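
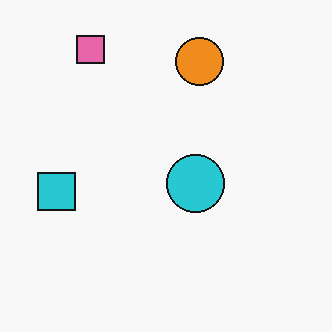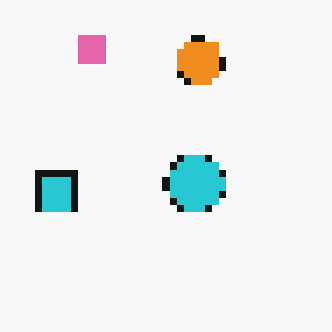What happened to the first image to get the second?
It was pixelated into visible square blocks.

Shapes are reduced to large square blocks; fine edges and outlines are lost — a downscale-then-upscale (mosaic) effect.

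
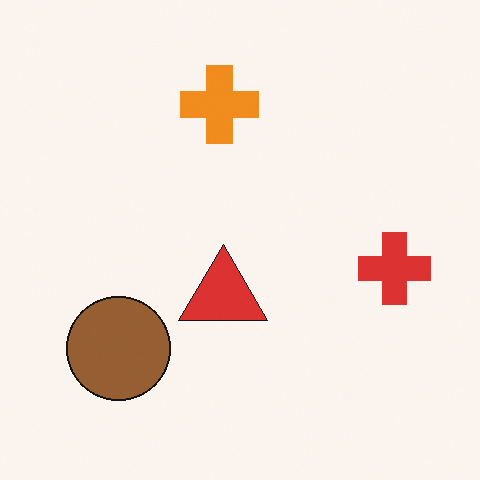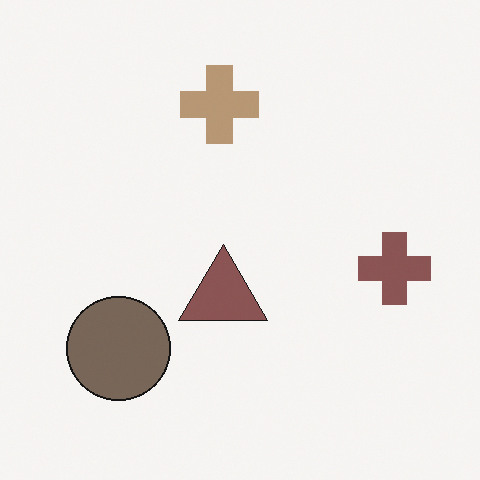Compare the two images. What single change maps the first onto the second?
It was heavily desaturated.

All colors are more muted and greyish — a global saturation change.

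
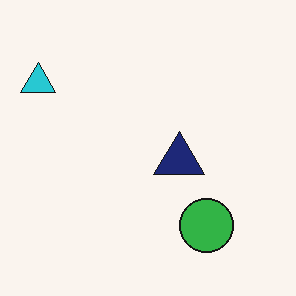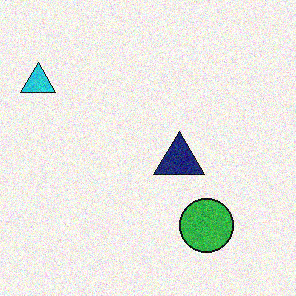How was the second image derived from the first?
The transformation is: degraded with moderate additive noise.

Random speckle covers the whole image, including the flat background.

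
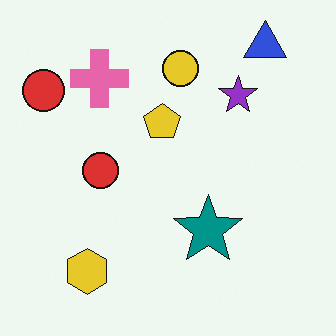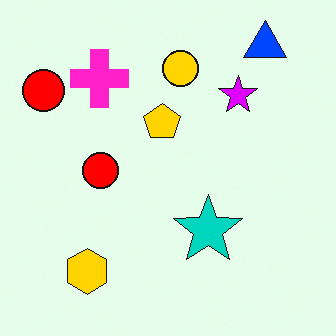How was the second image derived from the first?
The image was heavily oversaturated.

All colors are more vivid — a global saturation change.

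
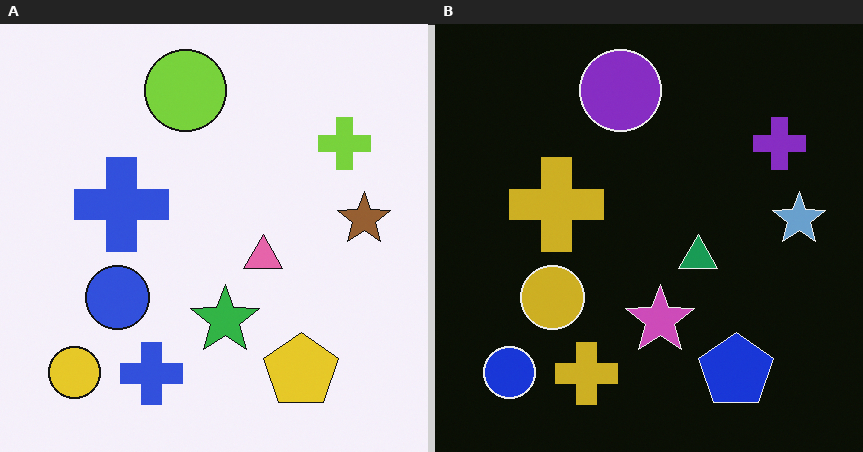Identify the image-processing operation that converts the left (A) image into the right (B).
Color-inverted (negative).

The light background has become dark and every shape's color is its complement — a photographic negative.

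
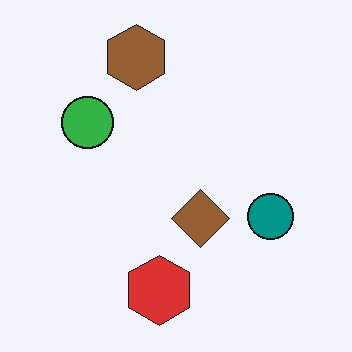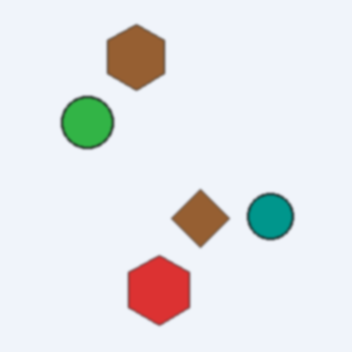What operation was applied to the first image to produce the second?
Slightly softened.

Shape edges and outlines are uniformly softened across the whole image.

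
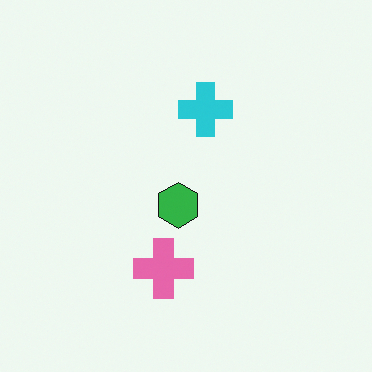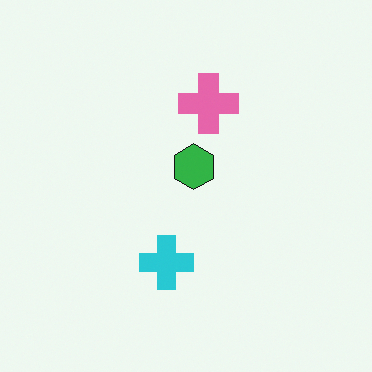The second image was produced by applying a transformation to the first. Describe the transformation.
The image was rotated 180°.

The pink cross sits in the bottom of the first image and the top of the second — consistent with a whole-image 180° rotation.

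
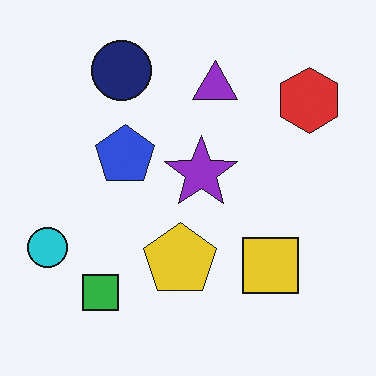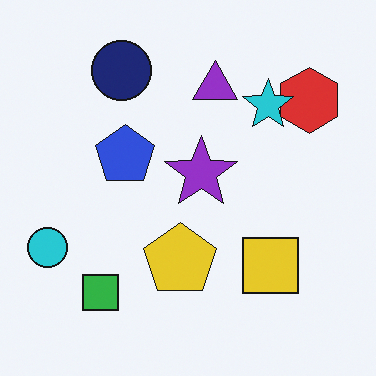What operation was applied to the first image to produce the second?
The second image is the first overlaid with an additional cyan star.

A cyan star appears in the second image that is absent from the first.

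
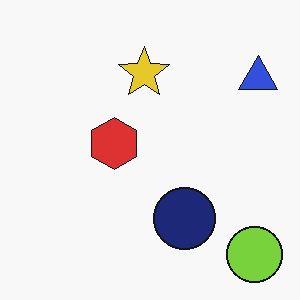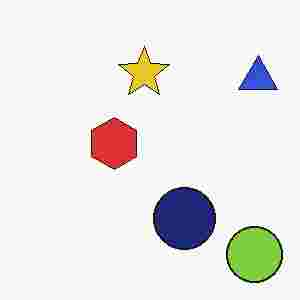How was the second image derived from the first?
Degraded with heavy JPEG compression.

Blocky 8×8 compression artifacts appear around shape edges and the flat background shows ringing — characteristic JPEG degradation.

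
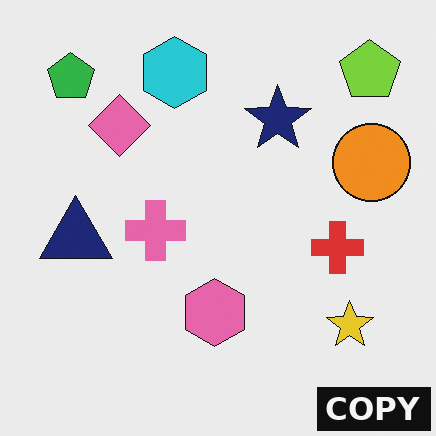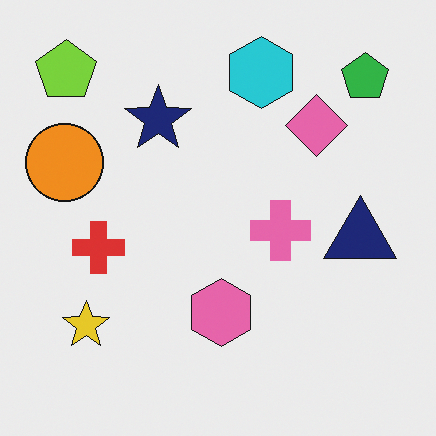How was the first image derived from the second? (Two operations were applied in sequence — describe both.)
This is the original image flipped horizontally (left ↔ right), then watermarked with the text "COPY" in the lower-right corner.

The orange circle is in the left of the second image and the right of the first — shapes on opposite sides of the vertical midline have swapped in a mirror flip. A dark label reading "COPY" appears in the lower-right corner.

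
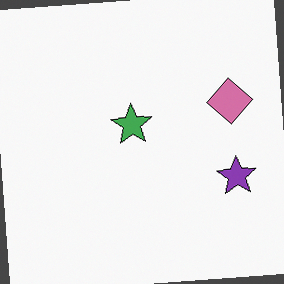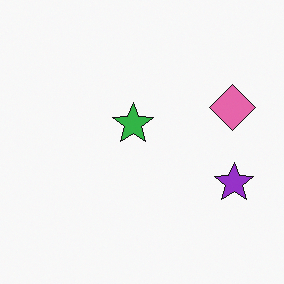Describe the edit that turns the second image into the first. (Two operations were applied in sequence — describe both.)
It was slightly desaturated, then rotated counter-clockwise by a few degrees.

All colors are more muted and greyish — a global saturation change. Every shape is tilted by the same angle and the image corners show triangular fill wedges — a whole-image rotation by a non-right angle.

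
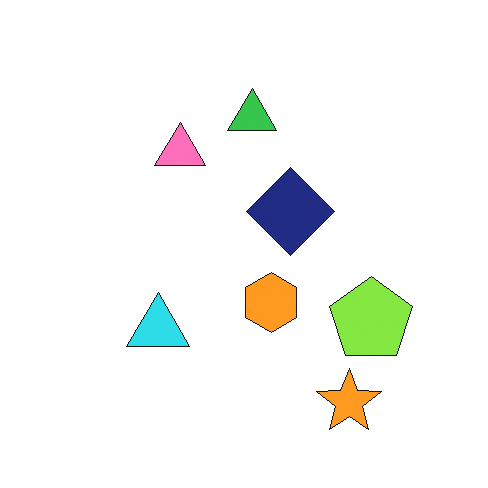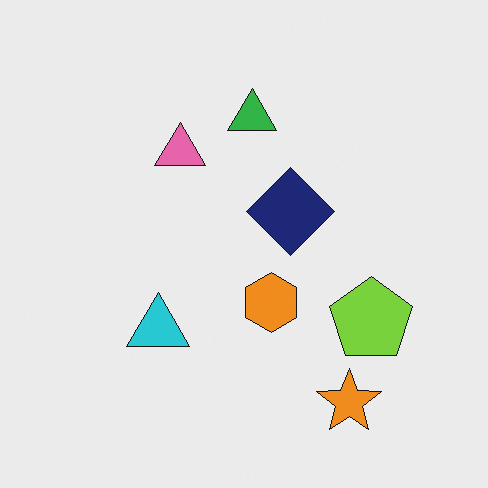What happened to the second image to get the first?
The transformation is: brightened a little.

Every pixel — background and shapes alike — is uniformly brightened.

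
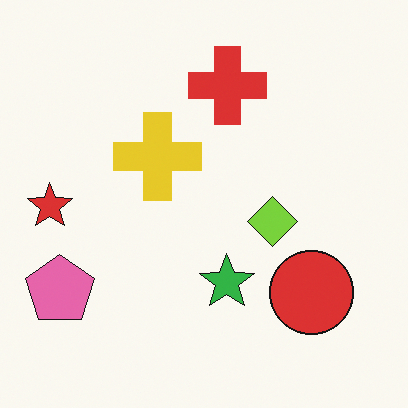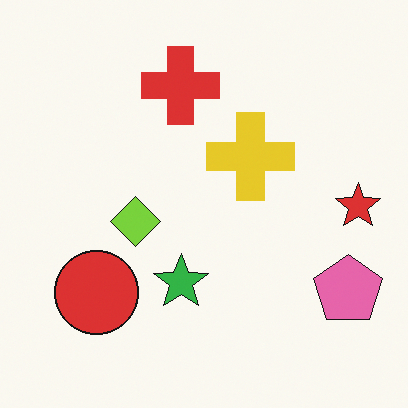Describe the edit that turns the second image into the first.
This is the original image flipped horizontally (left ↔ right).

The red star is in the right of the second image and the left of the first — shapes on opposite sides of the vertical midline have swapped in a mirror flip.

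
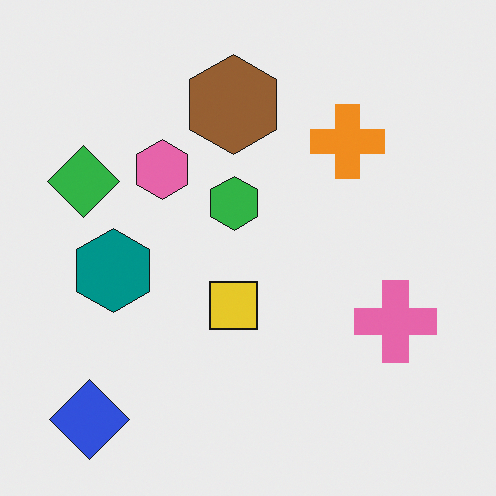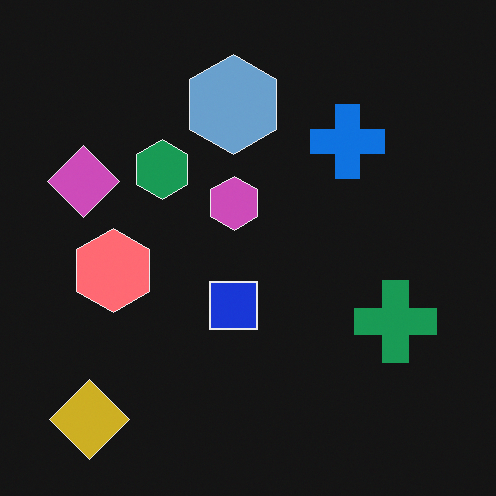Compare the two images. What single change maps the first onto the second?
It was color-inverted (negative).

The light background has become dark and every shape's color is its complement — a photographic negative.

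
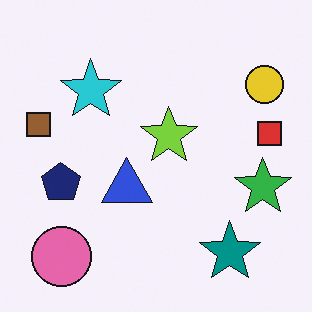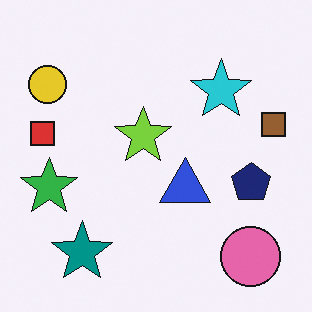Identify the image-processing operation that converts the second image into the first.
The image was flipped horizontally (left ↔ right).

The brown square is in the right of the second image and the left of the first — shapes on opposite sides of the vertical midline have swapped in a mirror flip.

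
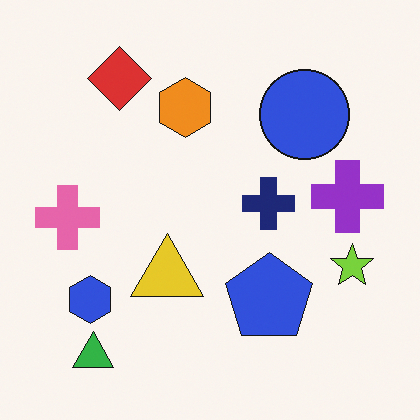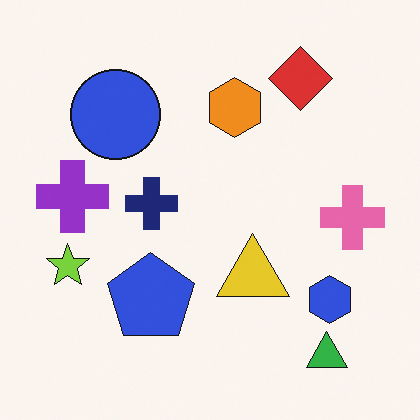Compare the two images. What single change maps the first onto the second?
This is the original image flipped horizontally (left ↔ right).

The pink cross is in the left of the first image and the right of the second — shapes on opposite sides of the vertical midline have swapped in a mirror flip.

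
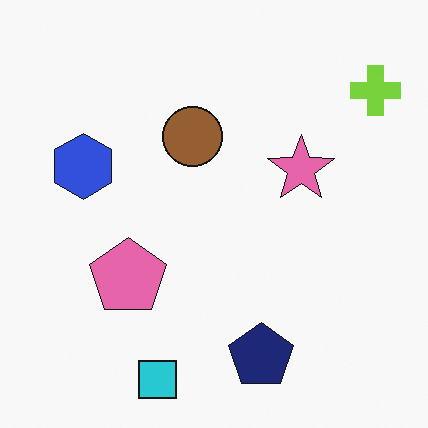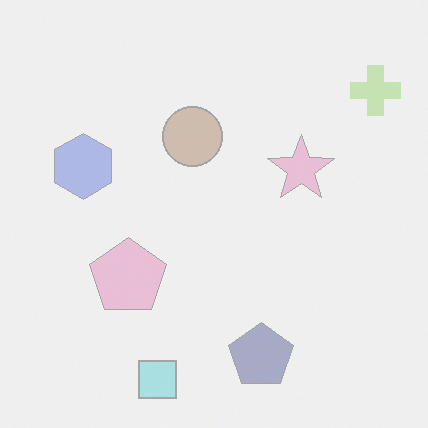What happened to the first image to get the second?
The image was given much lower contrast.

Tones are pushed toward mid-grey across the whole image — a global contrast change.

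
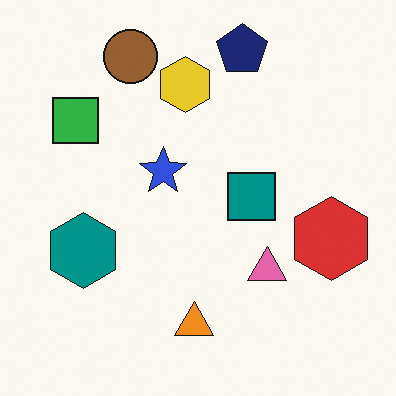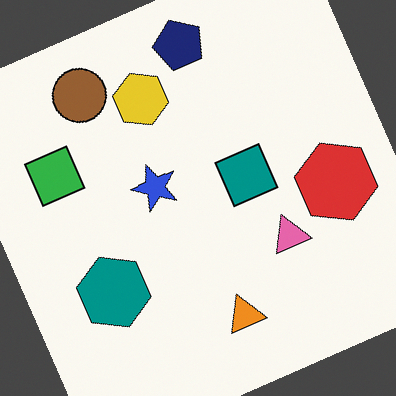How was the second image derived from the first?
The transformation is: rotated counter-clockwise by a moderate amount.

Every shape is tilted by the same angle and the image corners show triangular fill wedges — a whole-image rotation by a non-right angle.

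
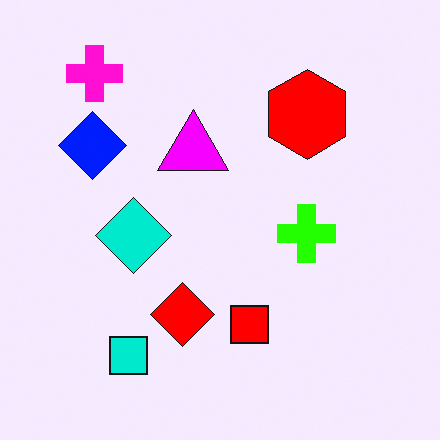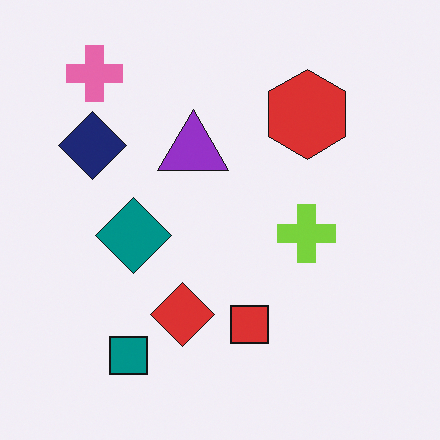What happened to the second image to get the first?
The transformation is: heavily oversaturated.

All colors are more vivid — a global saturation change.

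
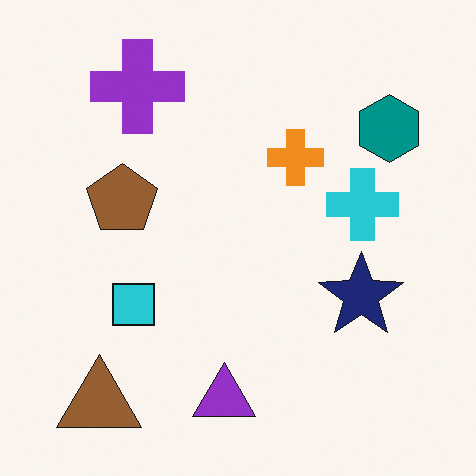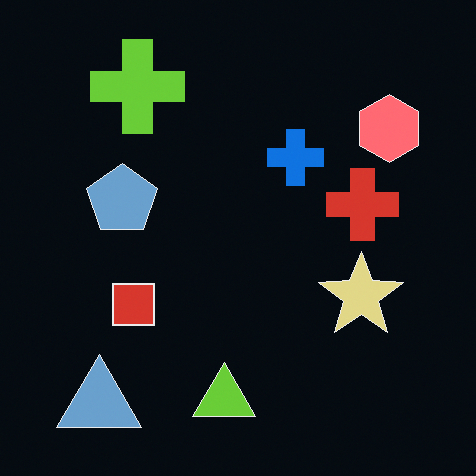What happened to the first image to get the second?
The image was color-inverted (negative).

The light background has become dark and every shape's color is its complement — a photographic negative.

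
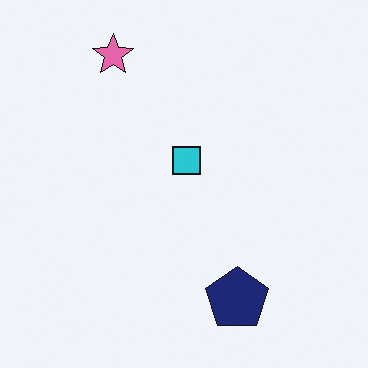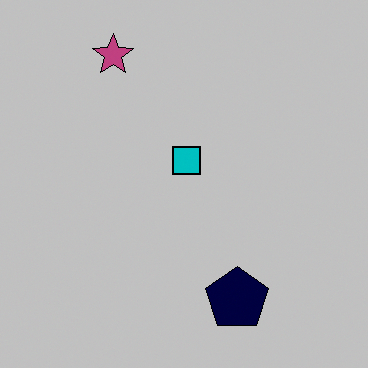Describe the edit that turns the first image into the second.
This is the original image aggressively posterized.

Each flat color has snapped to a coarser quantized level — most visibly, the near-white background has dropped to a flat grey.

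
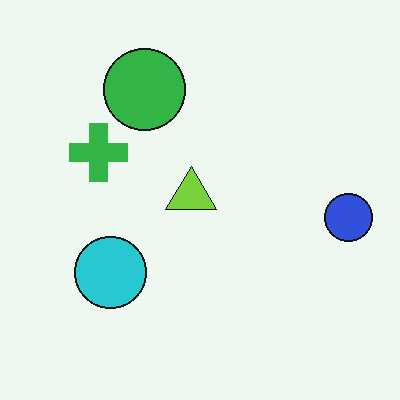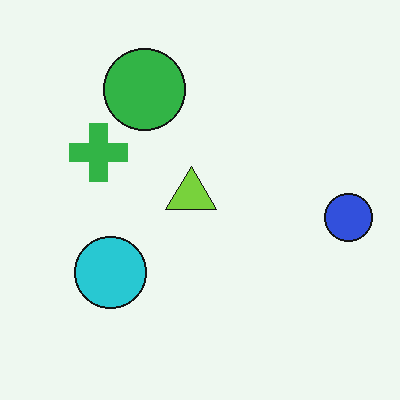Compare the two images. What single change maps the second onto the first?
It was JPEG-compressed with visible artifacts.

Blocky 8×8 compression artifacts appear around shape edges and the flat background shows ringing — characteristic JPEG degradation.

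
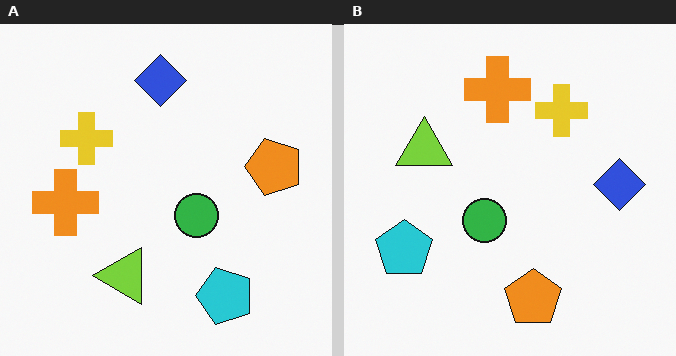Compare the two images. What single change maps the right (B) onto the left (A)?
This is the original image rotated 90° counter-clockwise.

The cyan pentagon sits in the bottom-left of the right (B) image and the bottom-right of the left (A) — consistent with a whole-image 90° counter-clockwise rotation.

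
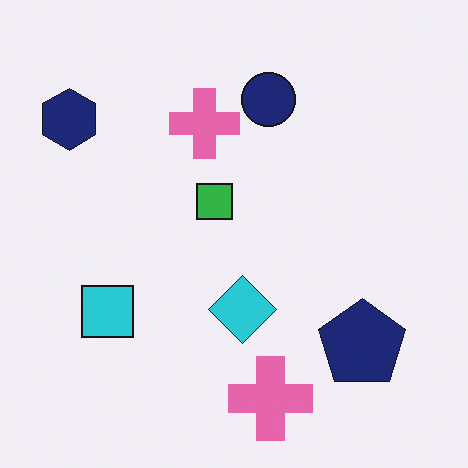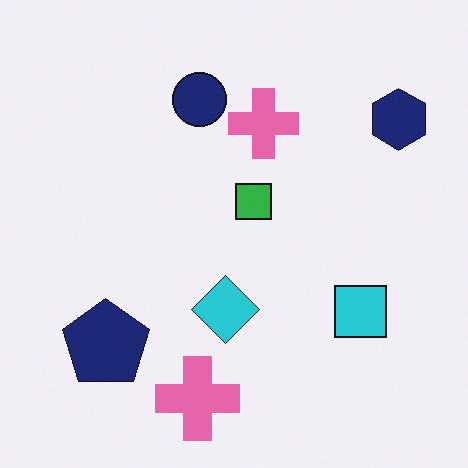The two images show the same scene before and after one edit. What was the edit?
The second image is the first flipped horizontally (left ↔ right).

The navy hexagon is in the top-left of the first image and the top-right of the second — shapes on opposite sides of the vertical midline have swapped in a mirror flip.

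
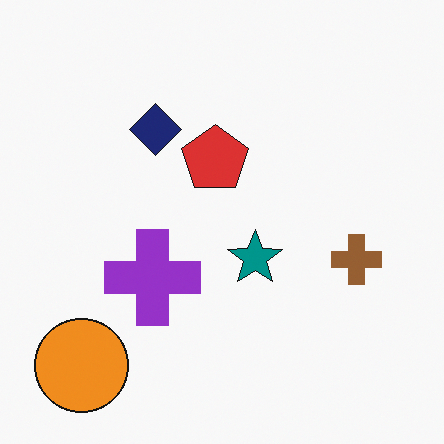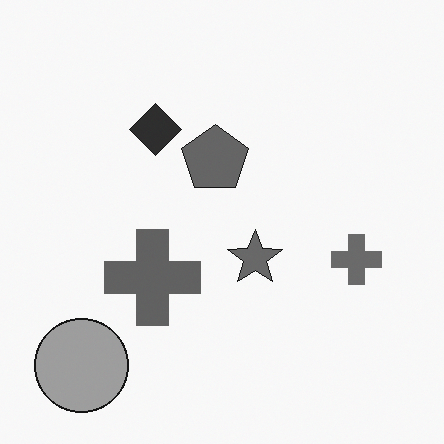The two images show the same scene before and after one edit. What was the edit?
The second image is the first converted to grayscale.

All color is removed — every shape is now a shade of grey.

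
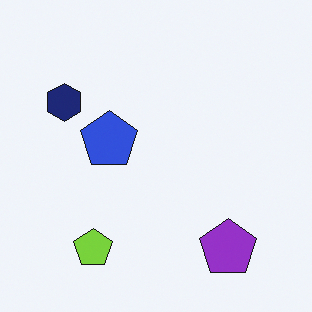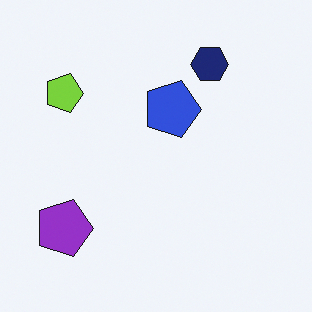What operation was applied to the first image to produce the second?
Rotated 90° clockwise.

The purple pentagon sits in the bottom-right of the first image and the bottom-left of the second — consistent with a whole-image 90° clockwise rotation.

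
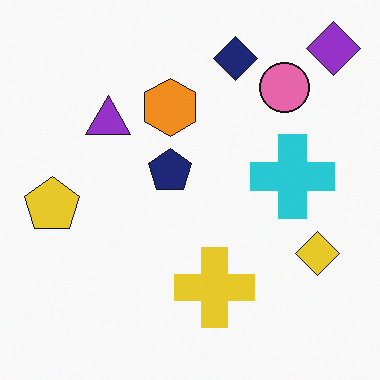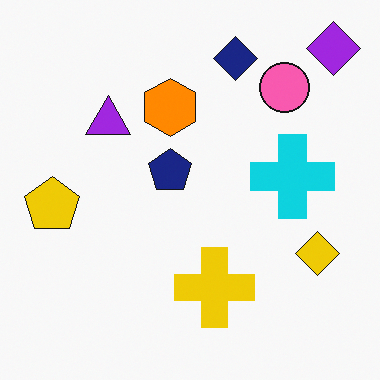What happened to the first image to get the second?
The image was slightly oversaturated.

All colors are more vivid — a global saturation change.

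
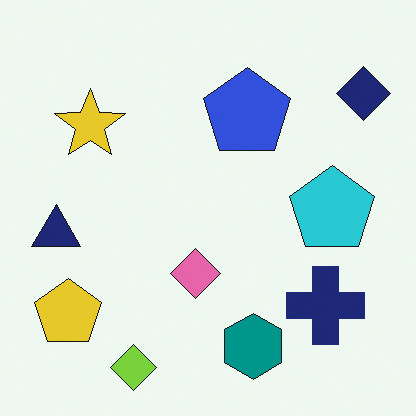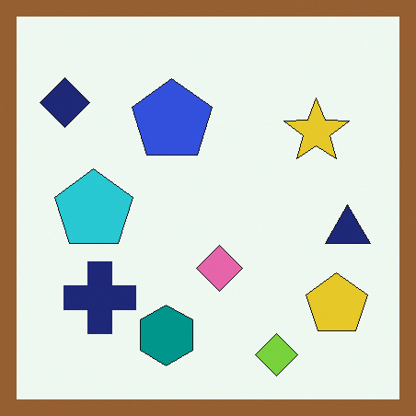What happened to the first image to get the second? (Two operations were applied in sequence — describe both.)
Flipped horizontally (left ↔ right), then framed with a brown border.

The navy diamond is in the top-right of the first image and the top-left of the second — shapes on opposite sides of the vertical midline have swapped in a mirror flip. A solid brown frame runs around the edge of the second image, with the content slightly shrunk inside it.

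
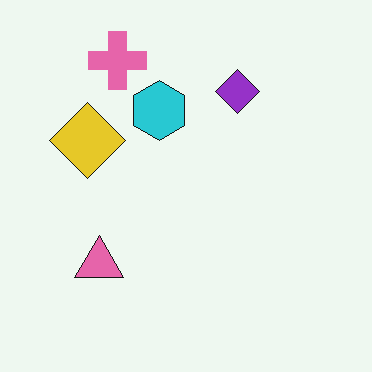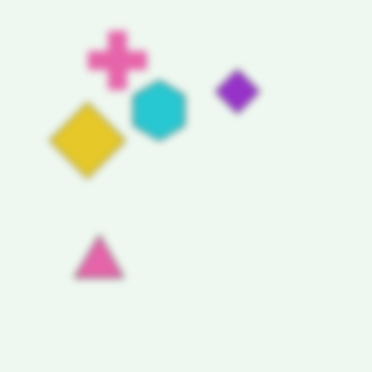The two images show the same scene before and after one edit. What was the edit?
It was moderately blurred.

Shape edges and outlines are uniformly softened across the whole image.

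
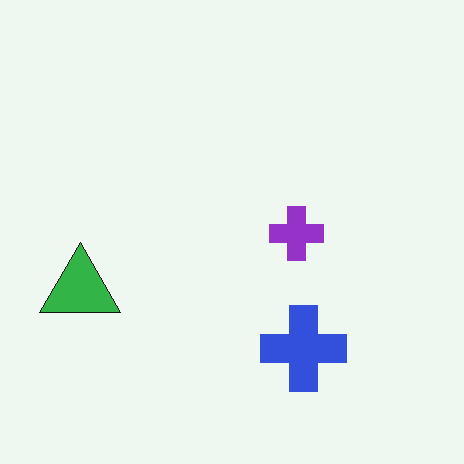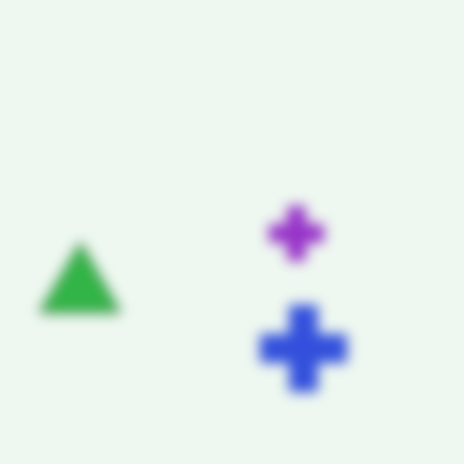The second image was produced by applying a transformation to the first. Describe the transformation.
Strongly gaussian-blurred.

Shape edges and outlines are uniformly softened across the whole image.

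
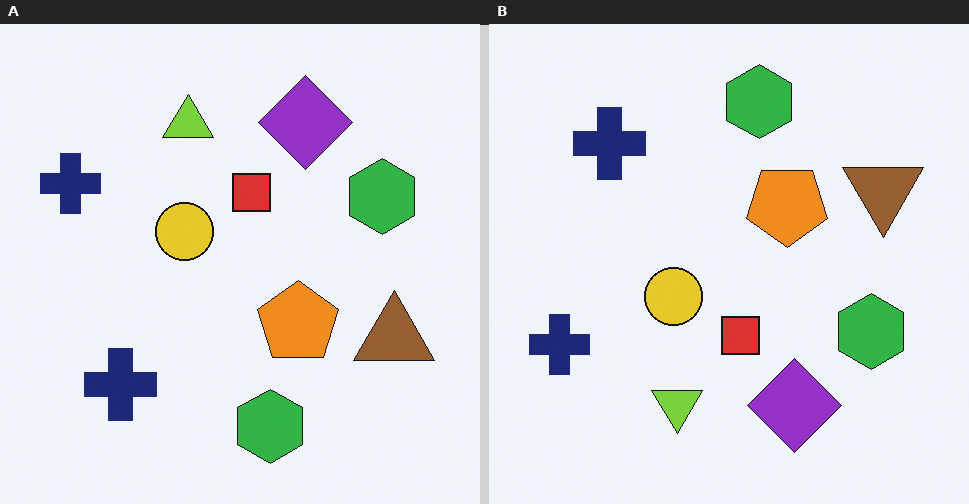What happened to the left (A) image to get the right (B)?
This is the original image flipped vertically (top ↔ bottom).

The purple diamond is in the top of the left (A) image and the bottom of the right (B) — shapes on opposite sides of the horizontal midline have swapped in a mirror flip.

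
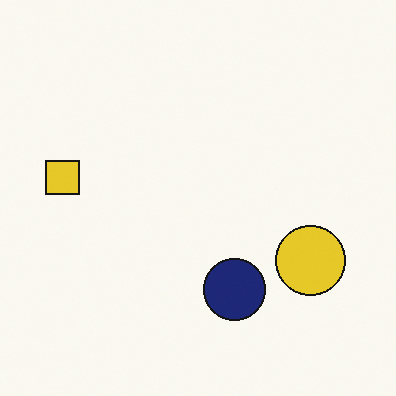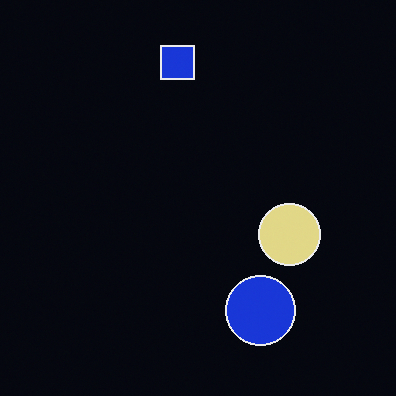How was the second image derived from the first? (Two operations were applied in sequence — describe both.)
The second image is the first color-inverted (negative), then transposed (reflected across the top-left ↔ bottom-right diagonal).

The light background has become dark and every shape's color is its complement — a photographic negative. Shapes have swapped their row and column positions — what was in the top-right is now in the bottom-left — a diagonal reflection.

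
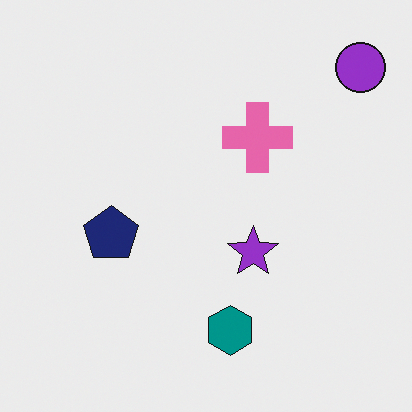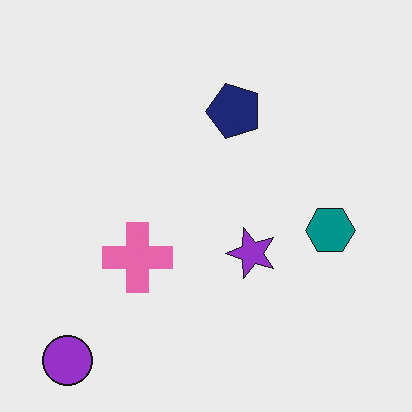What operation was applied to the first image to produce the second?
The second image is the first transposed (reflected across the top-left ↔ bottom-right diagonal).

Shapes have swapped their row and column positions — what was in the top-right is now in the bottom-left — a diagonal reflection.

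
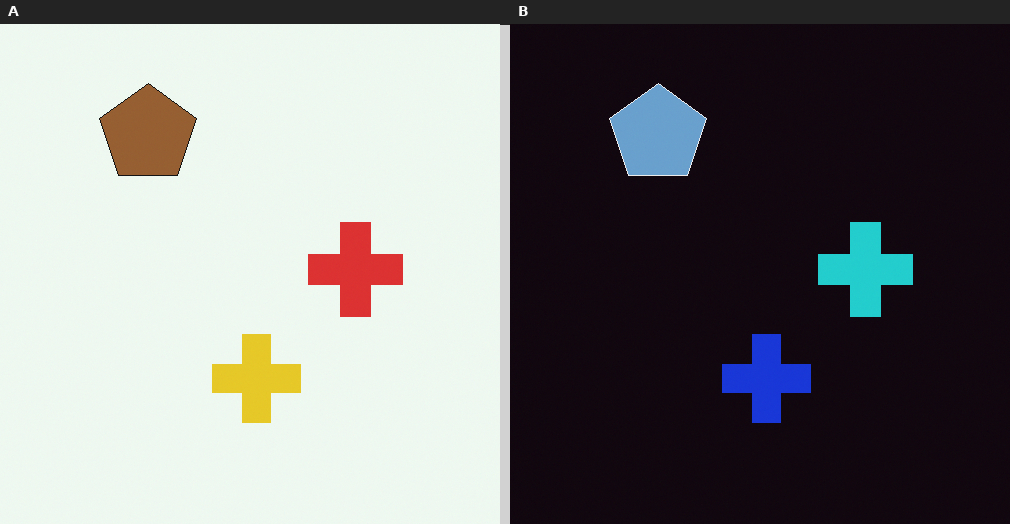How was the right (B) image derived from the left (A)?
The image was color-inverted (negative).

The light background has become dark and every shape's color is its complement — a photographic negative.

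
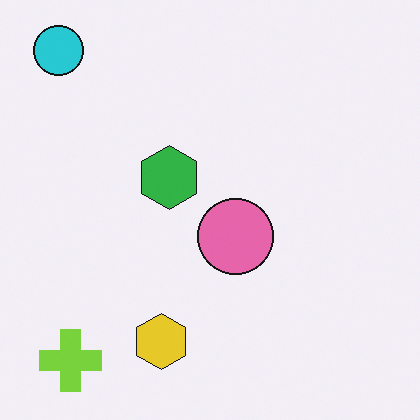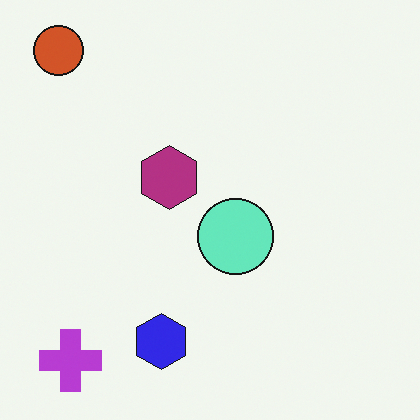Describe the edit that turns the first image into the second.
Hue-shifted through roughly half the color wheel.

Every shape's color has rotated by the same amount around the hue wheel — a uniform hue shift.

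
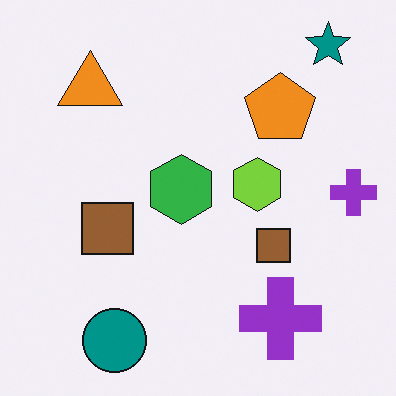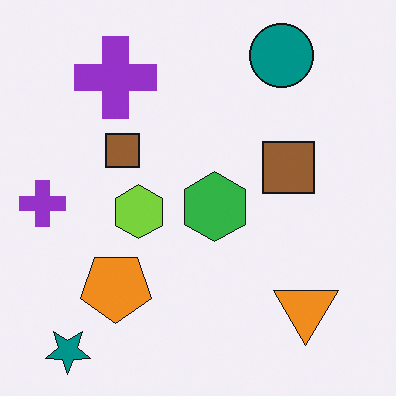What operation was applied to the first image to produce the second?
The second image is the first rotated 180°.

The teal star sits in the top-right of the first image and the bottom-left of the second — consistent with a whole-image 180° rotation.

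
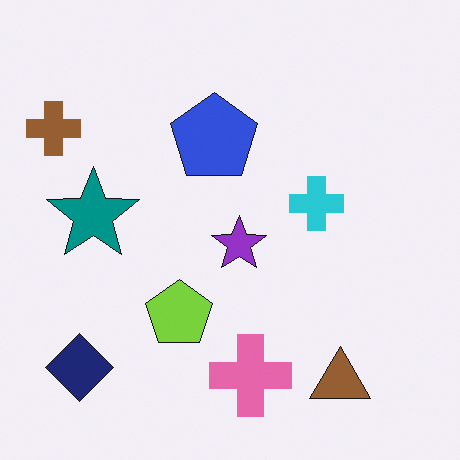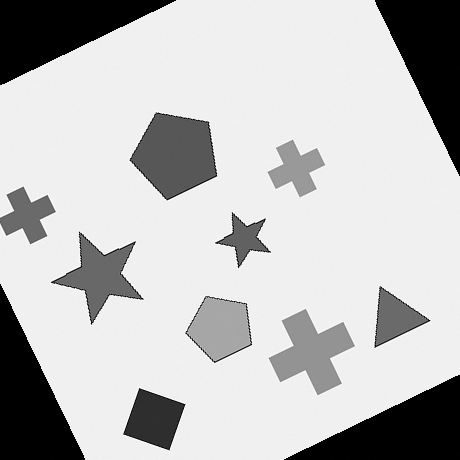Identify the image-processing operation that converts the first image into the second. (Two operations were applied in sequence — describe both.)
The second image is the first converted to grayscale, then rotated counter-clockwise by a clearly visible amount.

All color is removed — every shape is now a shade of grey. Every shape is tilted by the same angle and the image corners show triangular fill wedges — a whole-image rotation by a non-right angle.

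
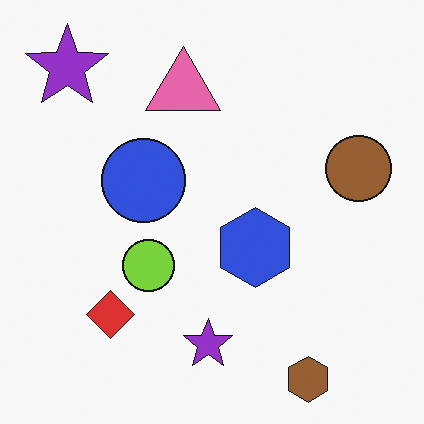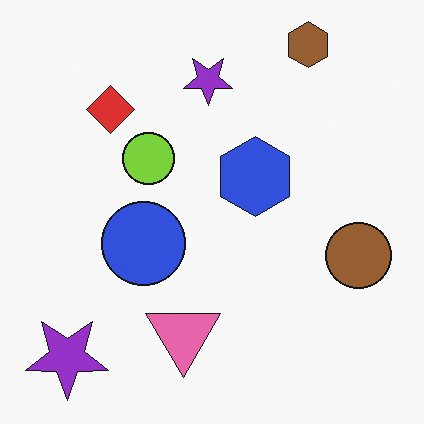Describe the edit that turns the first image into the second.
Flipped vertically (top ↔ bottom).

The brown hexagon is in the bottom-right of the first image and the top-right of the second — shapes on opposite sides of the horizontal midline have swapped in a mirror flip.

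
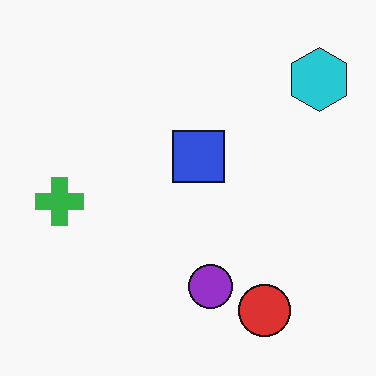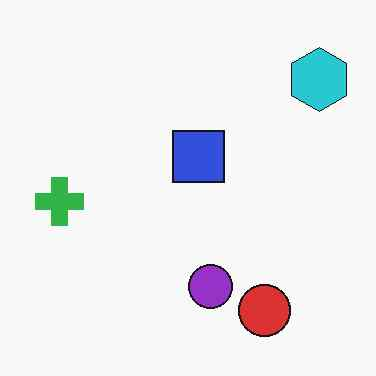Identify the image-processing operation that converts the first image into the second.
Given moderate JPEG compression.

Blocky 8×8 compression artifacts appear around shape edges and the flat background shows ringing — characteristic JPEG degradation.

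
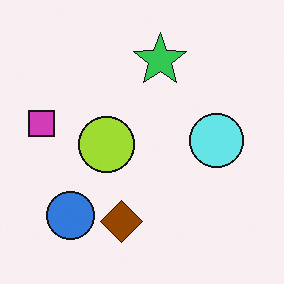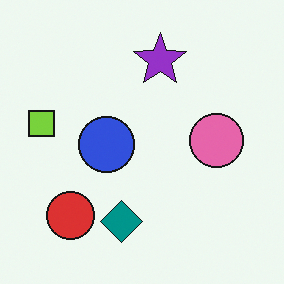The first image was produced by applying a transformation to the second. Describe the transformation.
The image was hue-shifted by a large amount.

Every shape's color has rotated by the same amount around the hue wheel — a uniform hue shift.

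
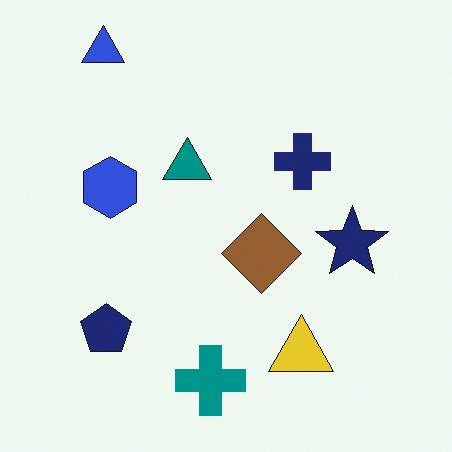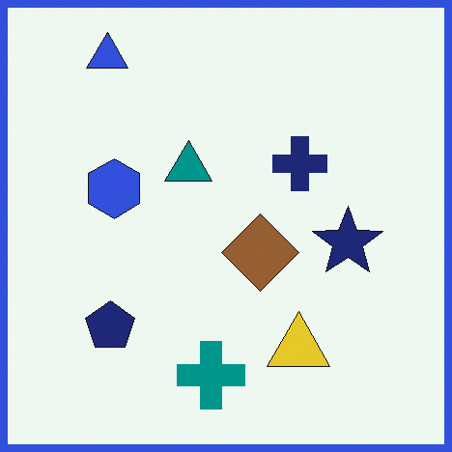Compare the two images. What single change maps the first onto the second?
The image was framed with a blue border.

A solid blue frame runs around the edge of the second image, with the content slightly shrunk inside it.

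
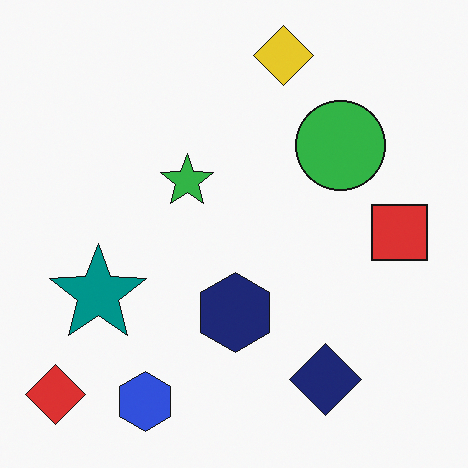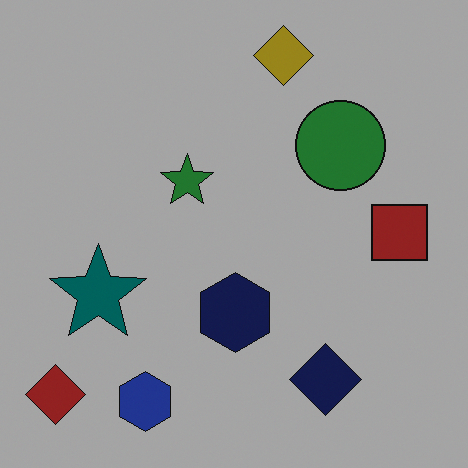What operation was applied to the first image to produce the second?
Darkened a lot.

Every pixel — background and shapes alike — is uniformly darkened.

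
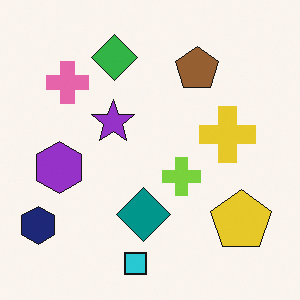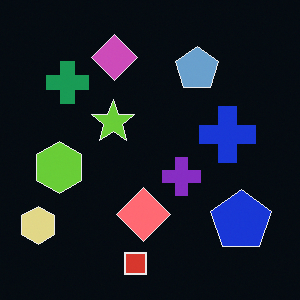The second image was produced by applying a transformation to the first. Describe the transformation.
The transformation is: color-inverted (negative).

The light background has become dark and every shape's color is its complement — a photographic negative.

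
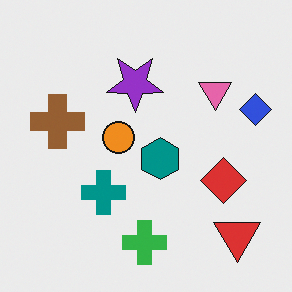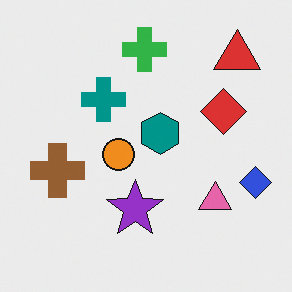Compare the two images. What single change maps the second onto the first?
It was flipped vertically (top ↔ bottom).

The green cross is in the top of the second image and the bottom of the first — shapes on opposite sides of the horizontal midline have swapped in a mirror flip.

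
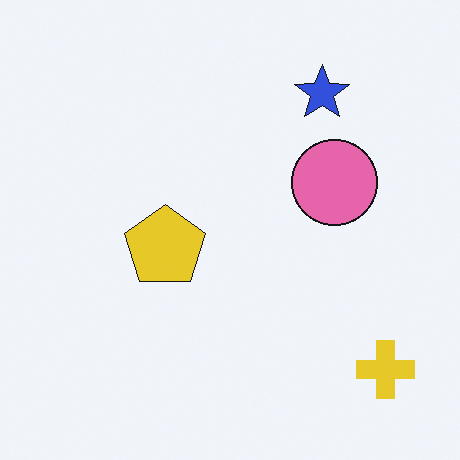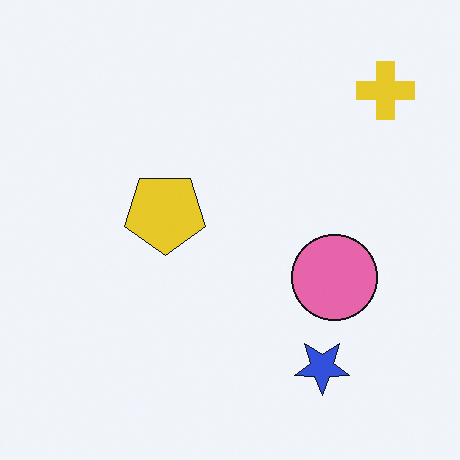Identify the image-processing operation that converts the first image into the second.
It was flipped vertically (top ↔ bottom).

The yellow cross is in the bottom-right of the first image and the top-right of the second — shapes on opposite sides of the horizontal midline have swapped in a mirror flip.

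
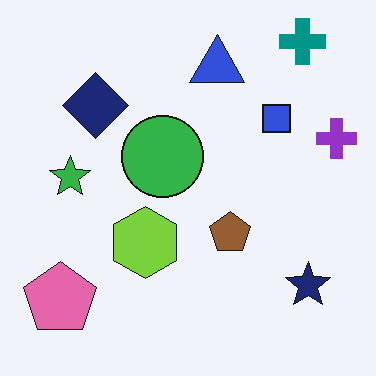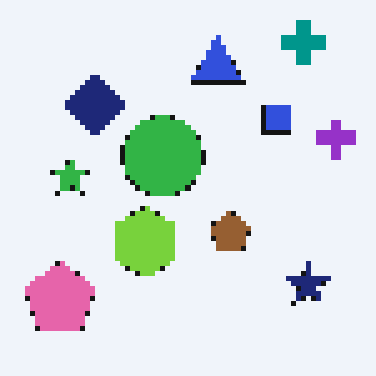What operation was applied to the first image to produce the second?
Mildly pixelated.

Shapes are reduced to large square blocks; fine edges and outlines are lost — a downscale-then-upscale (mosaic) effect.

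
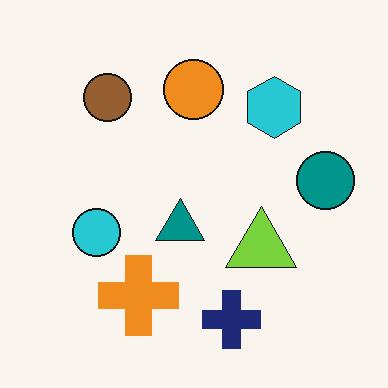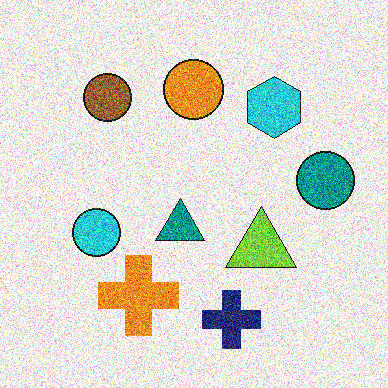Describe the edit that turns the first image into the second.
The second image is the first degraded with heavy additive noise.

Random speckle covers the whole image, including the flat background.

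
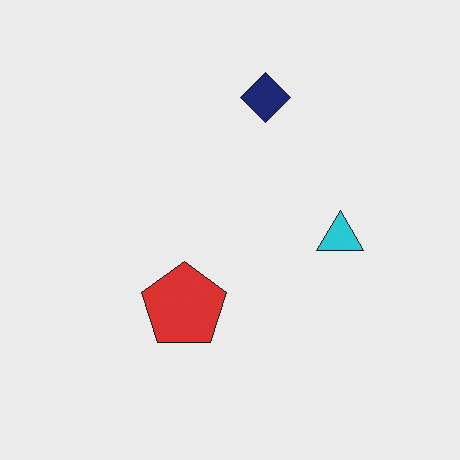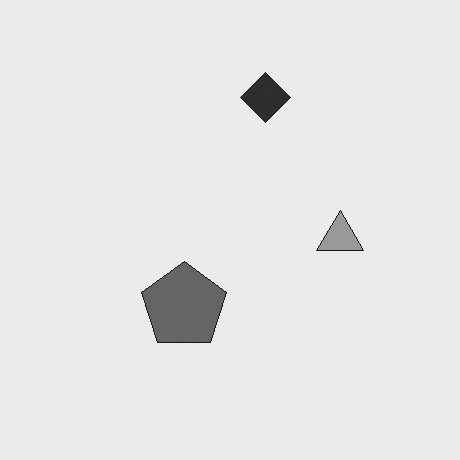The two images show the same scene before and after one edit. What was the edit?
The image was converted to grayscale.

All color is removed — every shape is now a shade of grey.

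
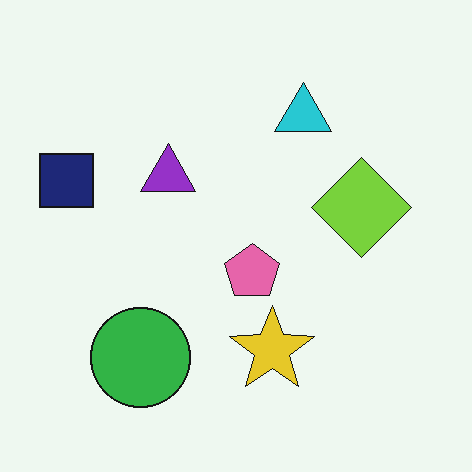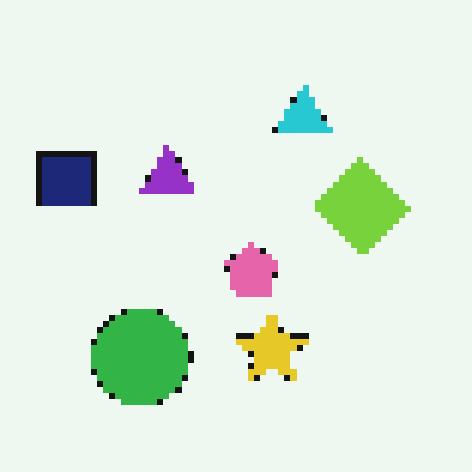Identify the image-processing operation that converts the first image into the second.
The image was moderately pixelated.

Shapes are reduced to large square blocks; fine edges and outlines are lost — a downscale-then-upscale (mosaic) effect.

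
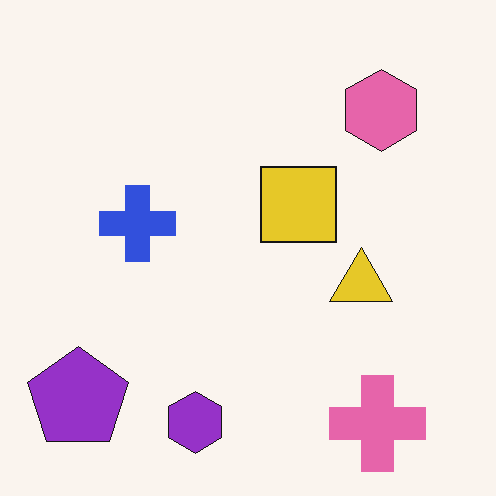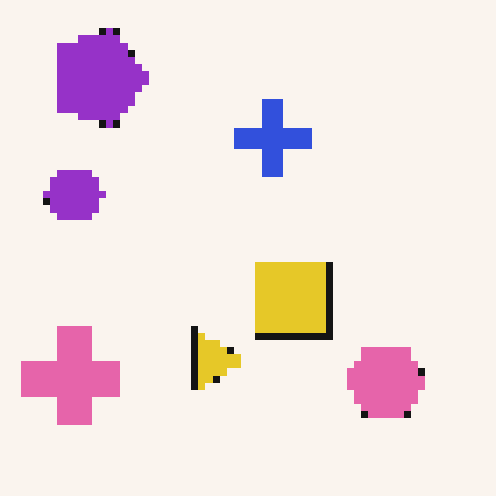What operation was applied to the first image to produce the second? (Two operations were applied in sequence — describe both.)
The image was rotated 90° clockwise, then pixelated into visible square blocks.

The purple pentagon sits in the bottom-left of the first image and the top-left of the second — consistent with a whole-image 90° clockwise rotation. Shapes are reduced to large square blocks; fine edges and outlines are lost — a downscale-then-upscale (mosaic) effect.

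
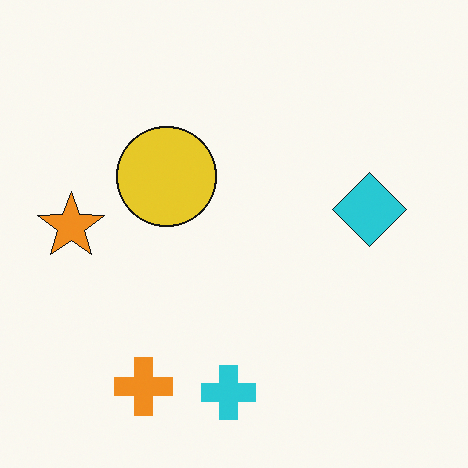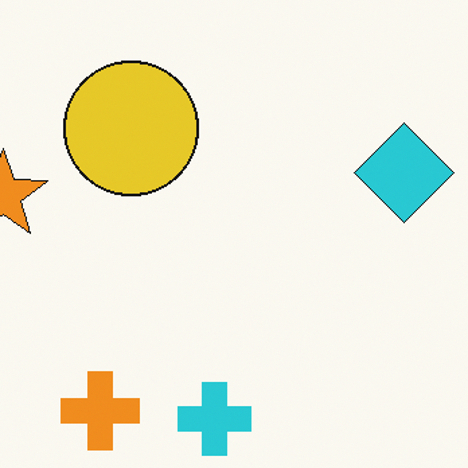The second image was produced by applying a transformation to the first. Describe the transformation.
The second image is the first cropped slightly and scaled back up.

The visible shapes are larger and the field of view is narrower; shapes near the original edges may be partly or wholly outside the frame — a crop-and-rescale.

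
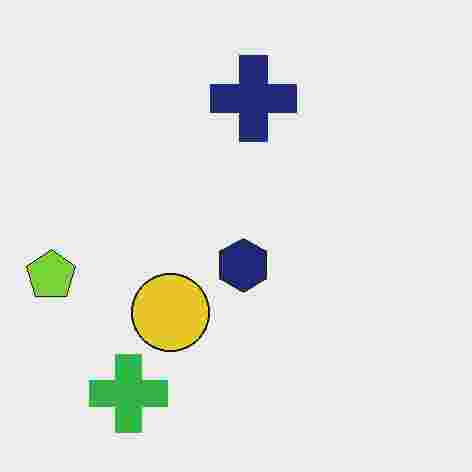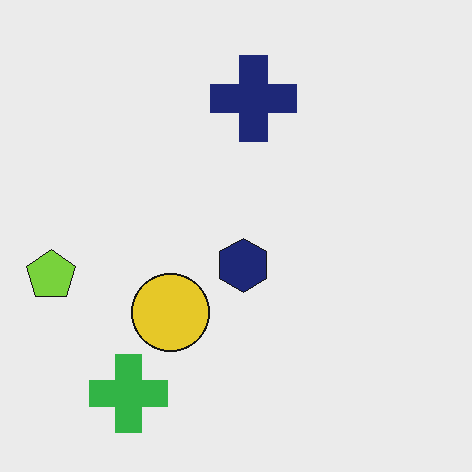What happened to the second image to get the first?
This is the original image heavily JPEG-compressed with obvious blocking artifacts.

Blocky 8×8 compression artifacts appear around shape edges and the flat background shows ringing — characteristic JPEG degradation.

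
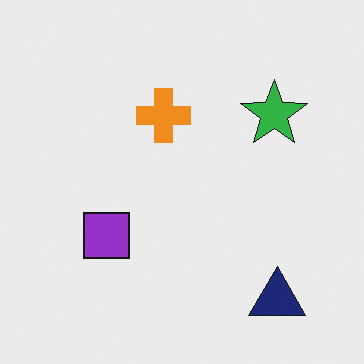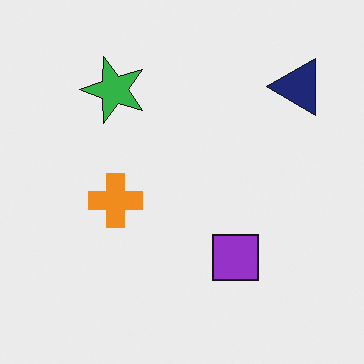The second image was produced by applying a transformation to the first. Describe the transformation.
It was rotated 90° counter-clockwise.

The navy triangle sits in the bottom-right of the first image and the top-right of the second — consistent with a whole-image 90° counter-clockwise rotation.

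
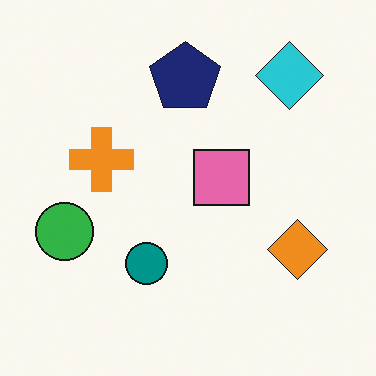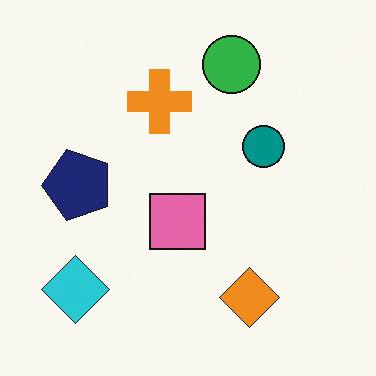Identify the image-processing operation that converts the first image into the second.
The second image is the first transposed (reflected across the top-left ↔ bottom-right diagonal).

Shapes have swapped their row and column positions — what was in the top-right is now in the bottom-left — a diagonal reflection.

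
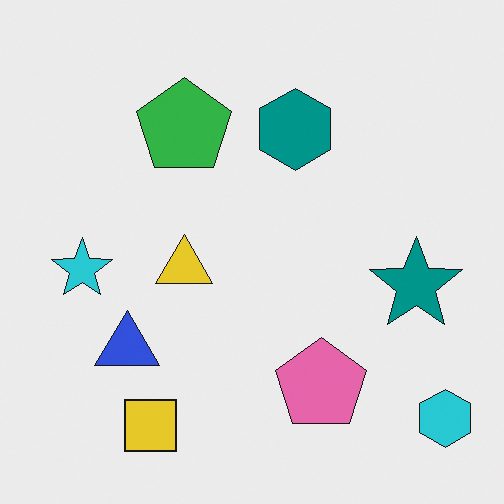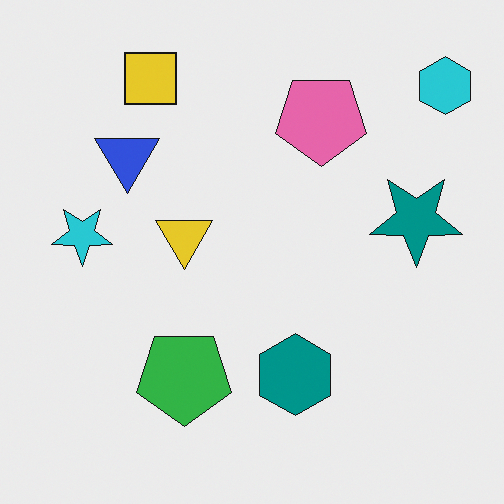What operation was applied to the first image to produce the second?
Flipped vertically (top ↔ bottom).

The yellow square is in the bottom-left of the first image and the top-left of the second — shapes on opposite sides of the horizontal midline have swapped in a mirror flip.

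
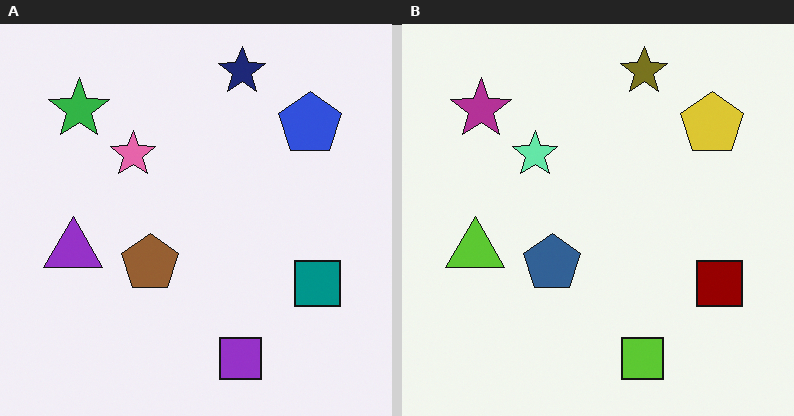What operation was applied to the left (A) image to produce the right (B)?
The image was hue-shifted through roughly half the color wheel.

Every shape's color has rotated by the same amount around the hue wheel — a uniform hue shift.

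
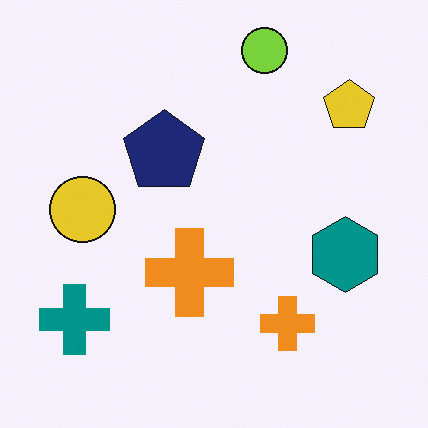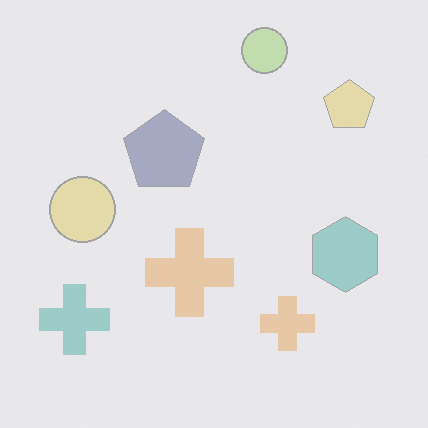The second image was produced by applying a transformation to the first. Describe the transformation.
It was washed out (contrast reduced).

Tones are pushed toward mid-grey across the whole image — a global contrast change.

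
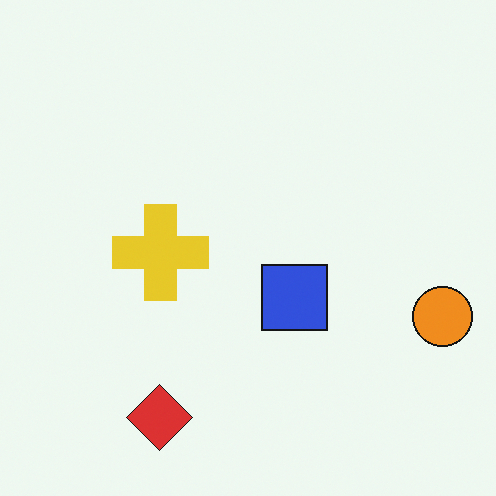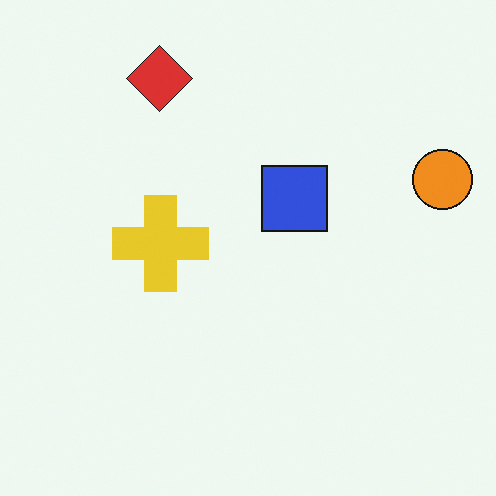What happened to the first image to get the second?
The second image is the first flipped vertically (top ↔ bottom).

The red diamond is in the bottom-left of the first image and the top-left of the second — shapes on opposite sides of the horizontal midline have swapped in a mirror flip.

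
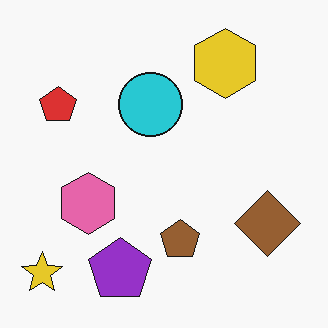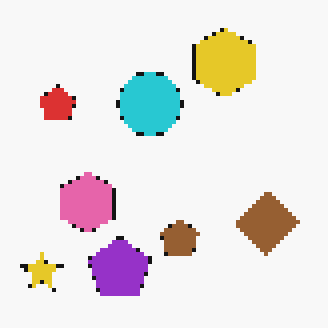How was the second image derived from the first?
The image was lightly pixelated (a mild mosaic effect).

Shapes are reduced to large square blocks; fine edges and outlines are lost — a downscale-then-upscale (mosaic) effect.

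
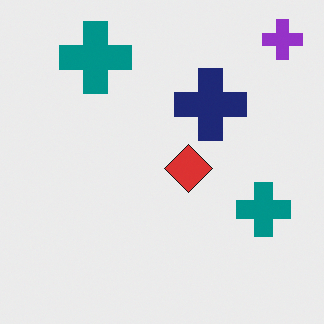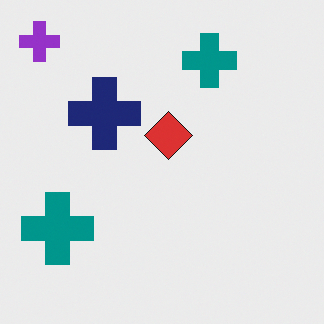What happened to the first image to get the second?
Rotated 90° counter-clockwise.

The purple cross sits in the top-right of the first image and the top-left of the second — consistent with a whole-image 90° counter-clockwise rotation.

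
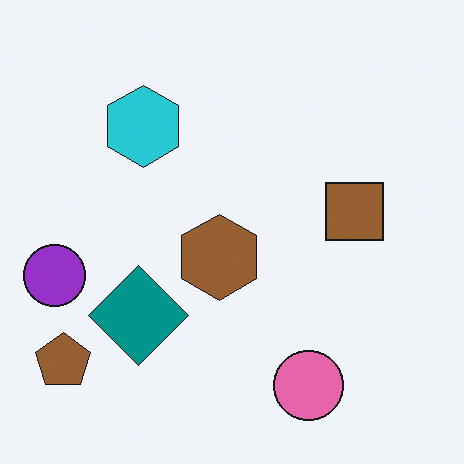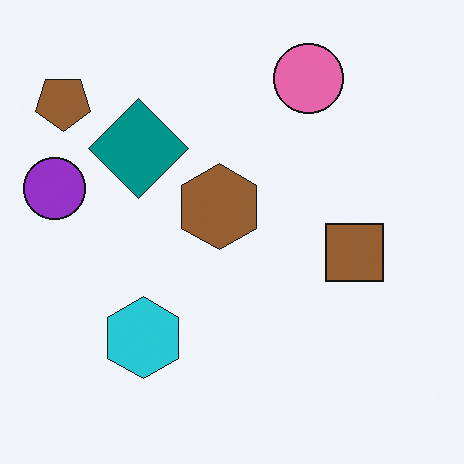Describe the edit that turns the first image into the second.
The image was flipped vertically (top ↔ bottom).

The pink circle is in the bottom of the first image and the top of the second — shapes on opposite sides of the horizontal midline have swapped in a mirror flip.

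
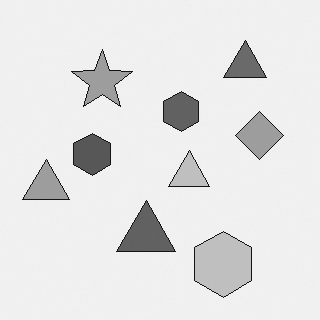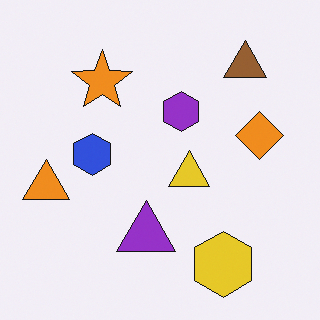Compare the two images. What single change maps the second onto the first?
The transformation is: converted to grayscale.

All color is removed — every shape is now a shade of grey.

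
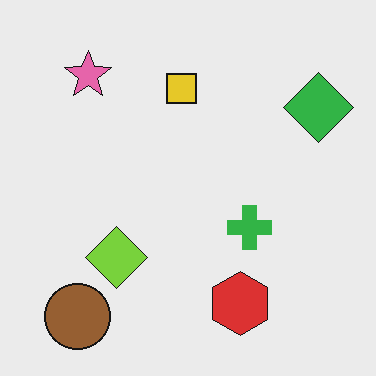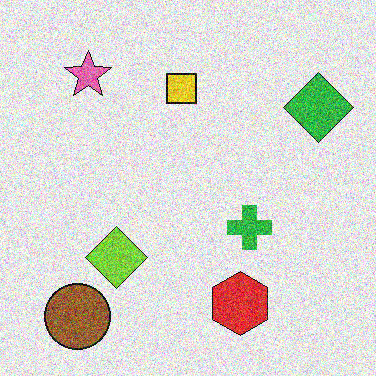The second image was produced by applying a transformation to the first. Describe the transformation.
The second image is the first degraded with a thick layer of grain.

Random speckle covers the whole image, including the flat background.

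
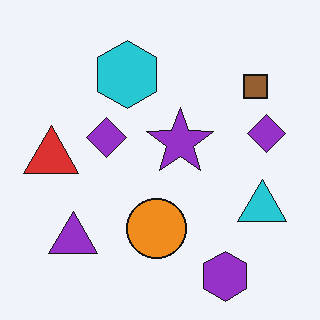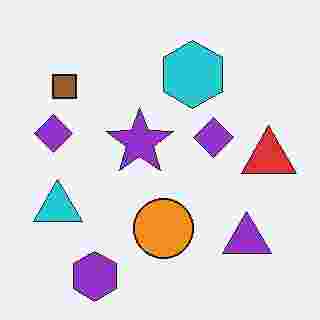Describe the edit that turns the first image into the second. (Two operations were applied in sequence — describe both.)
This is the original image degraded with heavy JPEG compression, then flipped horizontally (left ↔ right).

Blocky 8×8 compression artifacts appear around shape edges and the flat background shows ringing — characteristic JPEG degradation. The red triangle is in the left of the first image and the right of the second — shapes on opposite sides of the vertical midline have swapped in a mirror flip.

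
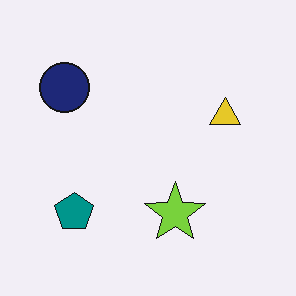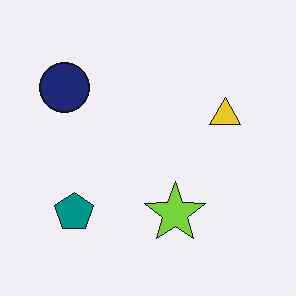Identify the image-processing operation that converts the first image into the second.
Given moderate JPEG compression.

Blocky 8×8 compression artifacts appear around shape edges and the flat background shows ringing — characteristic JPEG degradation.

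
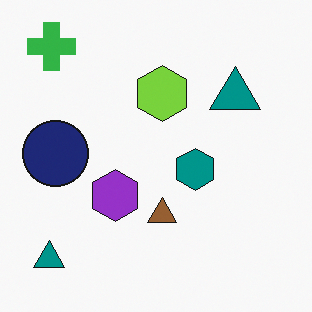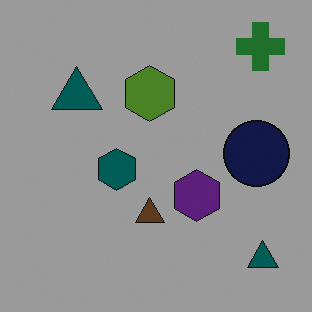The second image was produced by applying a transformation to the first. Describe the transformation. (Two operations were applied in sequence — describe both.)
It was flipped horizontally (left ↔ right), then darkened a lot.

The green cross is in the top-left of the first image and the top-right of the second — shapes on opposite sides of the vertical midline have swapped in a mirror flip. Every pixel — background and shapes alike — is uniformly darkened.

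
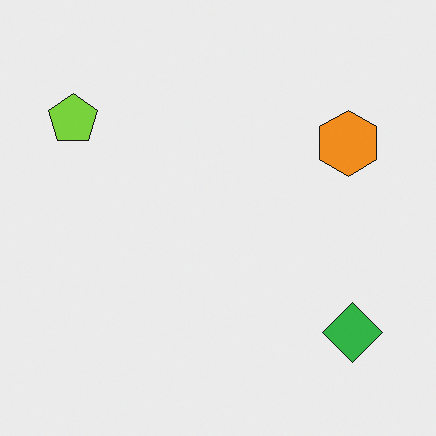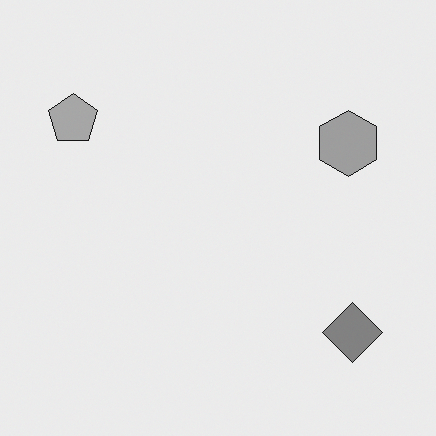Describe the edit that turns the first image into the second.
The transformation is: converted to grayscale.

All color is removed — every shape is now a shade of grey.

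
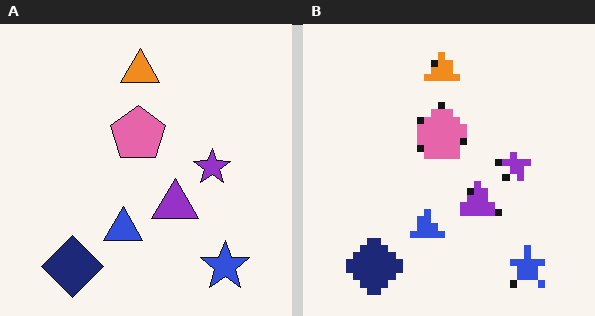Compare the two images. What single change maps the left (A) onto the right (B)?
It was moderately pixelated.

Shapes are reduced to large square blocks; fine edges and outlines are lost — a downscale-then-upscale (mosaic) effect.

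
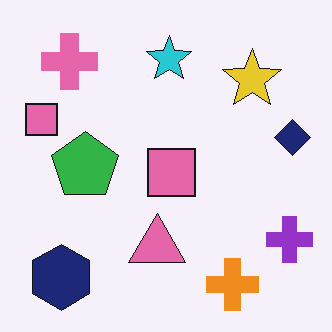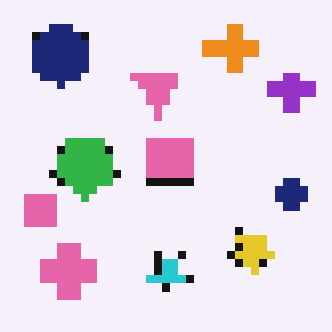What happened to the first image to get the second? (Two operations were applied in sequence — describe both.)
This is the original image flipped vertically (top ↔ bottom), then moderately pixelated.

The orange cross is in the bottom-right of the first image and the top-right of the second — shapes on opposite sides of the horizontal midline have swapped in a mirror flip. Shapes are reduced to large square blocks; fine edges and outlines are lost — a downscale-then-upscale (mosaic) effect.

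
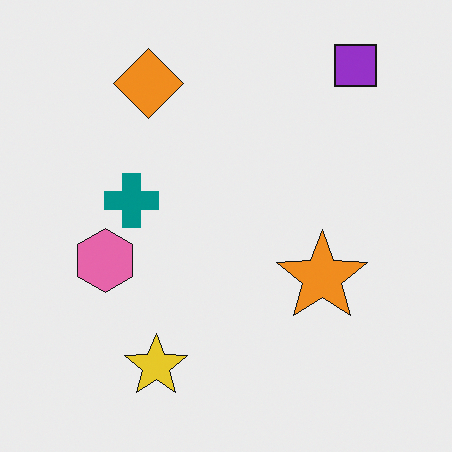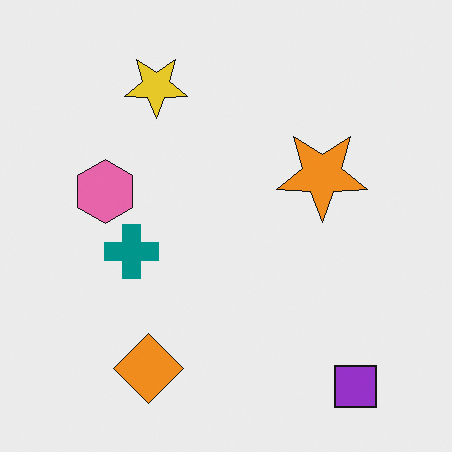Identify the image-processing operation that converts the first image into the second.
This is the original image flipped vertically (top ↔ bottom).

The purple square is in the top-right of the first image and the bottom-right of the second — shapes on opposite sides of the horizontal midline have swapped in a mirror flip.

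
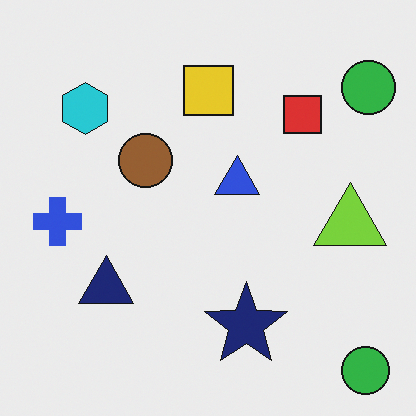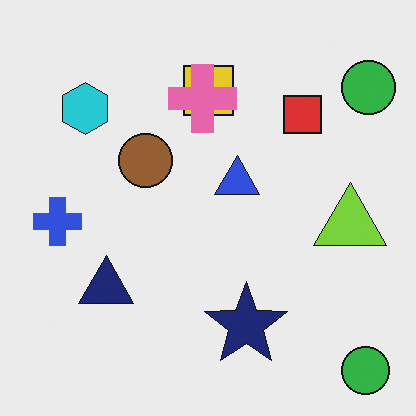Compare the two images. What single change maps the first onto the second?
The second image is the first overlaid with an additional pink cross.

A pink cross appears in the second image that is absent from the first.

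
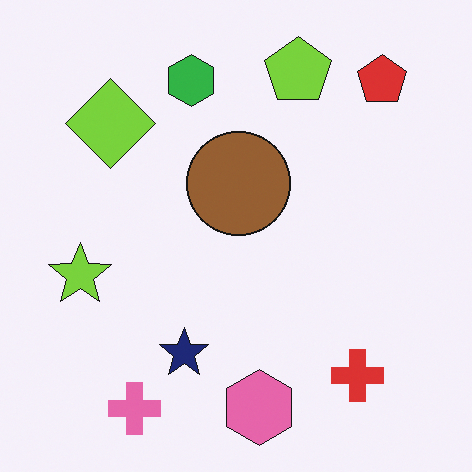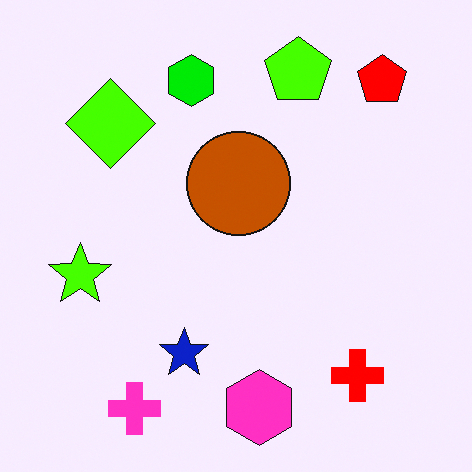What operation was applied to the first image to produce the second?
It was heavily oversaturated.

All colors are more vivid — a global saturation change.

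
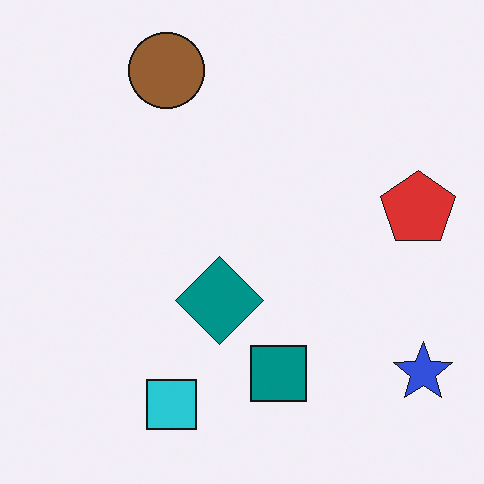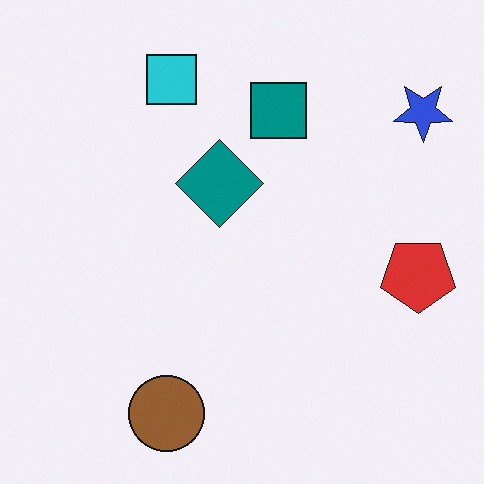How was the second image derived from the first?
It was flipped vertically (top ↔ bottom).

The brown circle is in the top of the first image and the bottom of the second — shapes on opposite sides of the horizontal midline have swapped in a mirror flip.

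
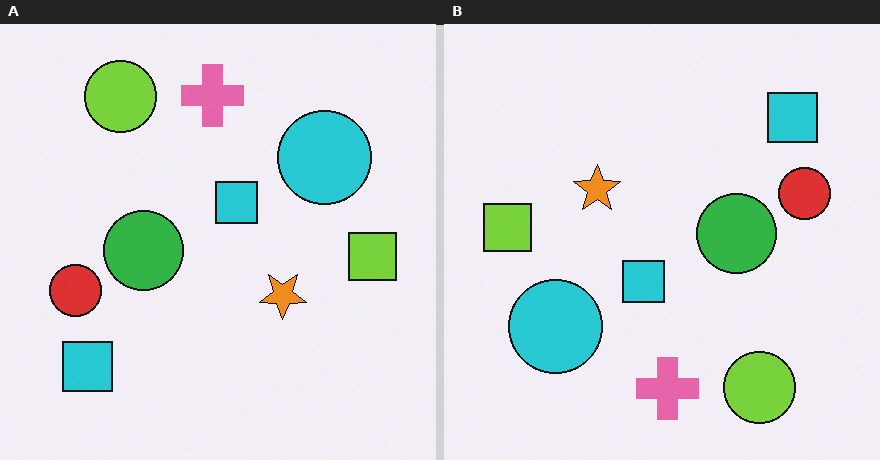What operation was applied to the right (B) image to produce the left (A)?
The left (A) image is the right (B) rotated 180°.

The lime circle sits in the bottom-right of the right (B) image and the top-left of the left (A) — consistent with a whole-image 180° rotation.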